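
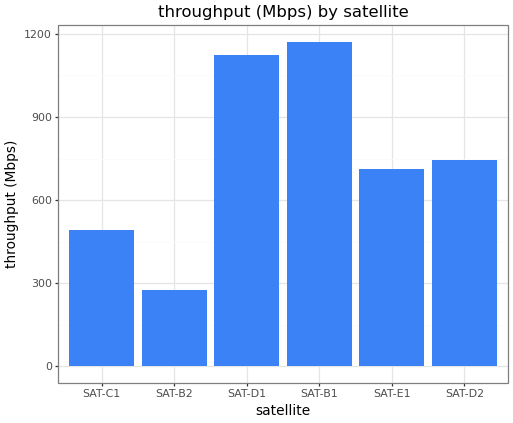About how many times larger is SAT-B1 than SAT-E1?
≈ 1.71×

SAT-B1 ≈ 1200, SAT-E1 ≈ 700; 1200/700 ≈ 1.71.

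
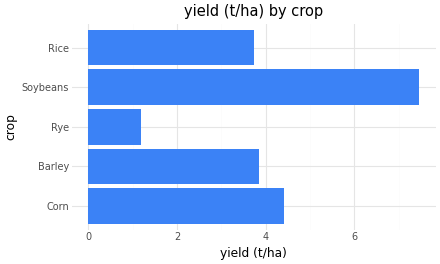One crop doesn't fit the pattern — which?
Soybeans

Soybeans ≈ 7; the rest sit between ≈ 1 and ≈ 4.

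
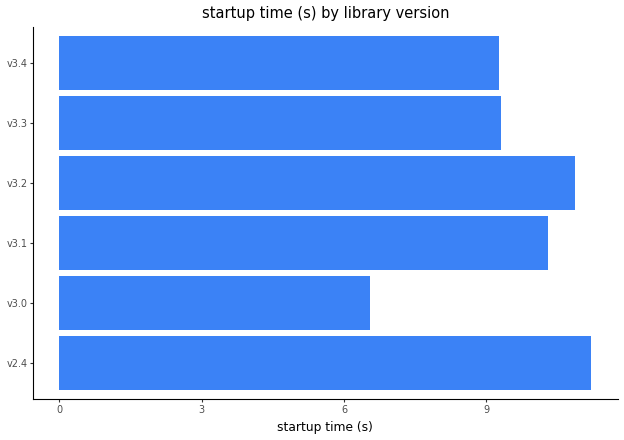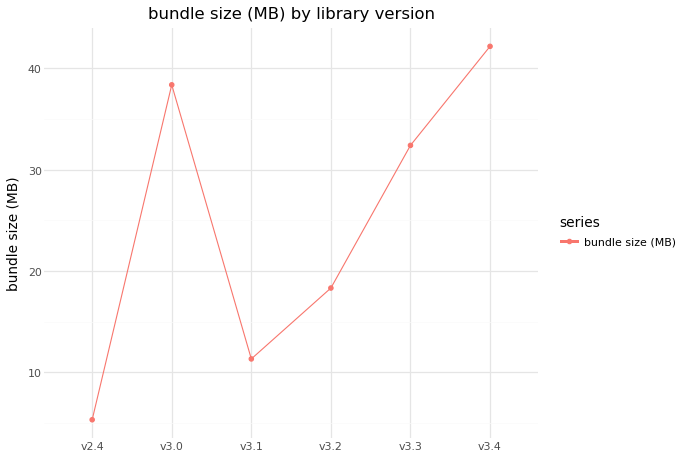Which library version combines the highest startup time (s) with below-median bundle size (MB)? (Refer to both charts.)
v2.4

Chart 2 median bundle size (MB) ≈ 25; below-median library versions: v2.4, v3.1, v3.2. Among those, v2.4 has the highest startup time (s) (≈ 12).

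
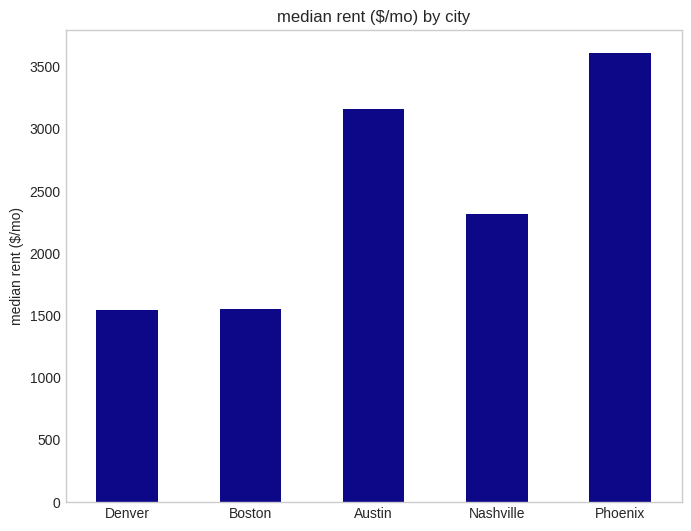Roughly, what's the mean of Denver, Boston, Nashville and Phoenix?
(1500 + 1500 + 2500 + 3500) / 4 ≈ 2250.

≈ 2250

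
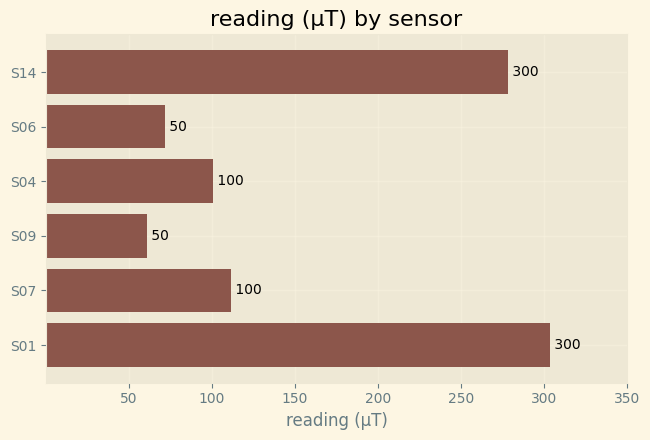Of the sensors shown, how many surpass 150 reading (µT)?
2

Above 150: S14, S01.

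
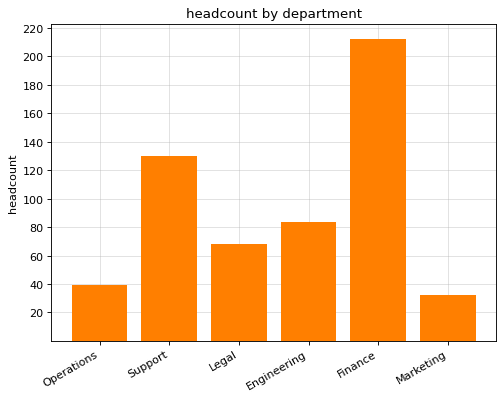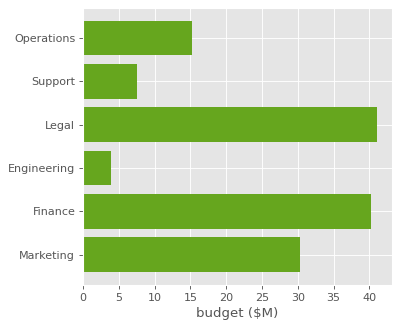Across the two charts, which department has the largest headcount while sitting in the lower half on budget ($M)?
Chart 2 median budget ($M) ≈ 25; below-median departments: Operations, Support, Engineering. Among those, Support has the highest headcount (≈ 120).

Support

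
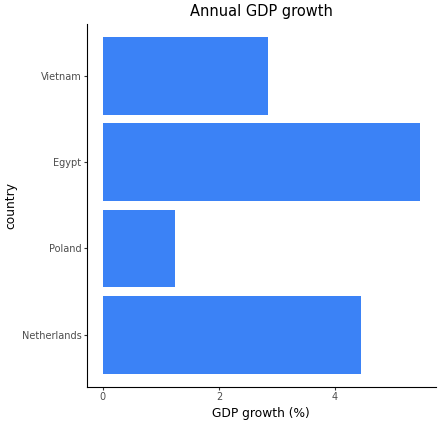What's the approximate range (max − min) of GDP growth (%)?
Max Egypt ≈ 5.5, min Poland ≈ 1.0; range ≈ 4.5.

≈ 4.5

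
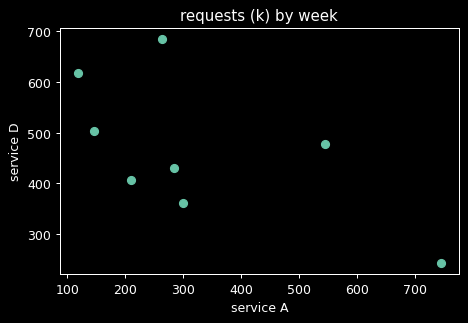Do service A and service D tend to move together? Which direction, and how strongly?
negative, moderate

Points are negatively correlated; moderate (|r| ≈ 0.6).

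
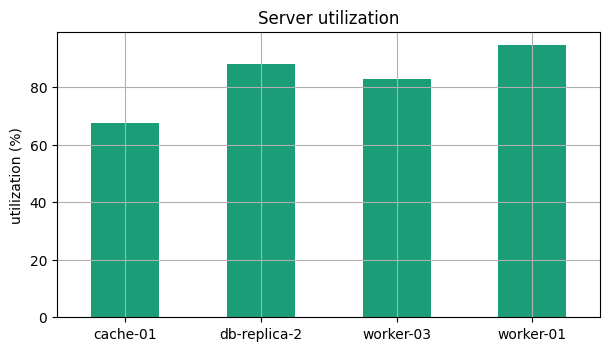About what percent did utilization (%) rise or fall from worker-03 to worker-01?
≈ +12.5%

worker-03 ≈ 80, worker-01 ≈ 90; (90 − 80) / 80 ≈ +12.5%.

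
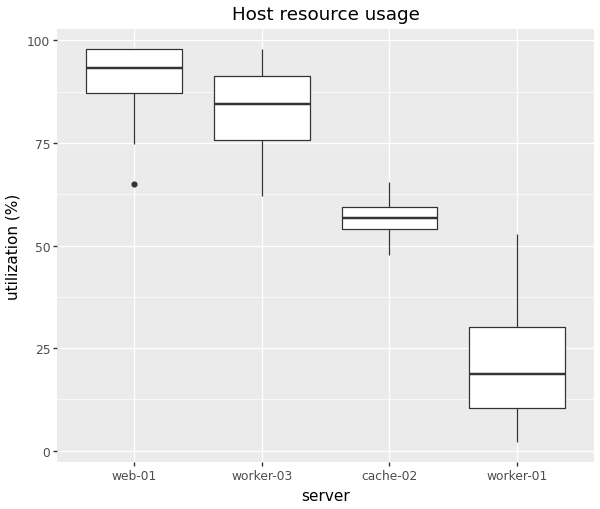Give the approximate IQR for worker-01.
Q3 ≈ 30, Q1 ≈ 10; IQR ≈ 20.

≈ 20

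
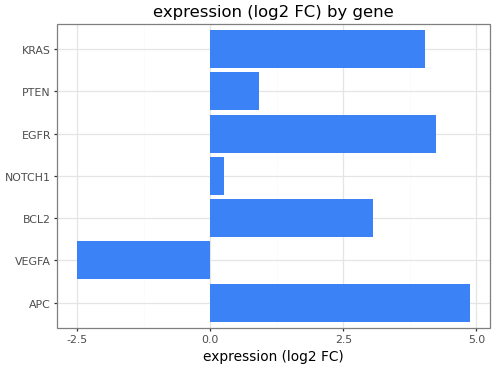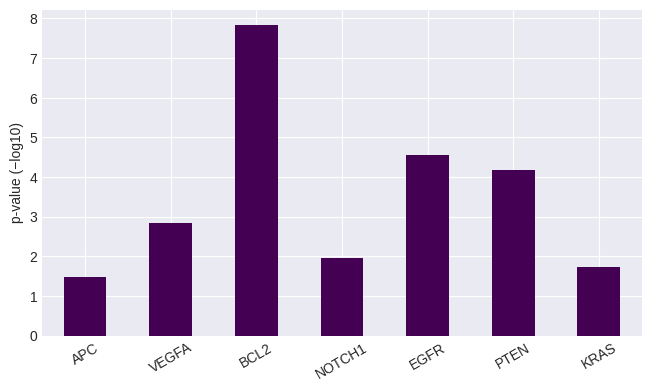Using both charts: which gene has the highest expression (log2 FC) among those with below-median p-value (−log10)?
Chart 2 median p-value (−log10) ≈ 3; below-median genes: APC, NOTCH1, KRAS. Among those, APC has the highest expression (log2 FC) (≈ 5).

APC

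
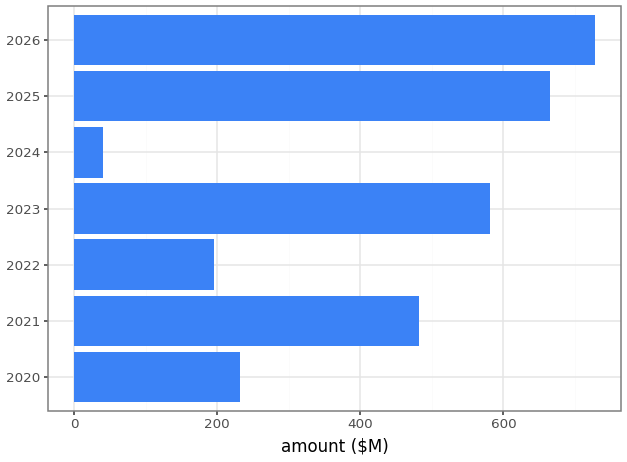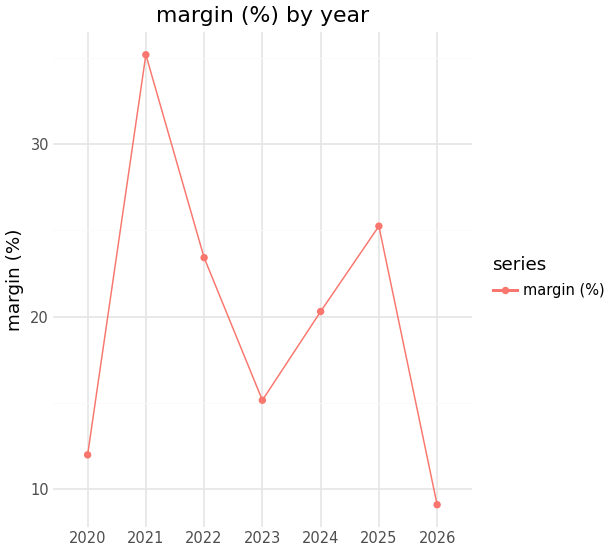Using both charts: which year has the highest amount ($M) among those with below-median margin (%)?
Chart 2 median margin (%) ≈ 20; below-median years: 2020, 2023, 2026. Among those, 2026 has the highest amount ($M) (≈ 700).

2026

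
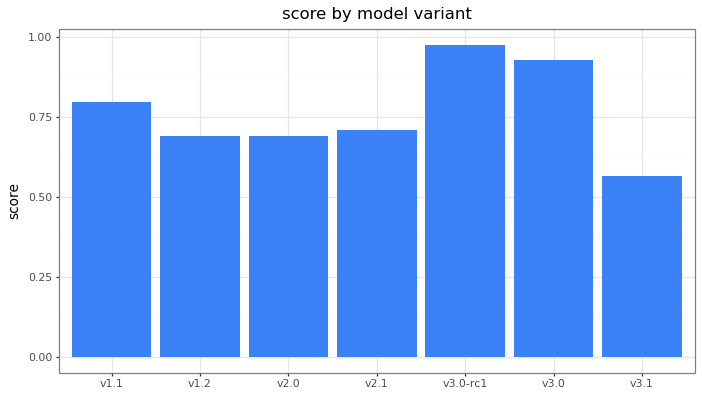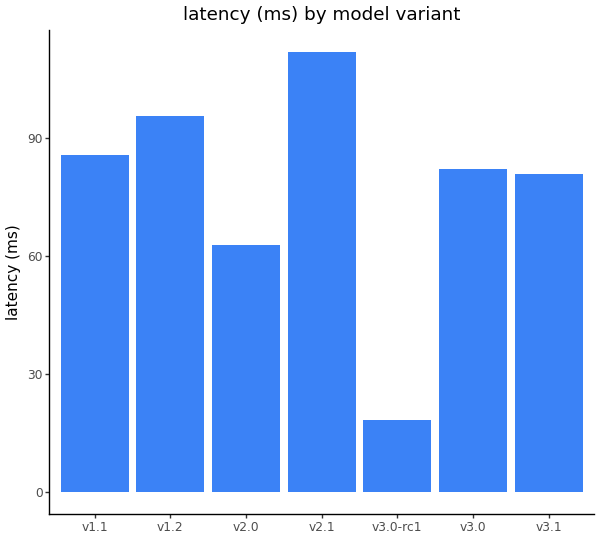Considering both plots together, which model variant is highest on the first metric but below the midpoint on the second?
Chart 2 median latency (ms) ≈ 80; below-median model variants: v2.0, v3.0-rc1, v3.1. Among those, v3.0-rc1 has the highest score (≈ 1).

v3.0-rc1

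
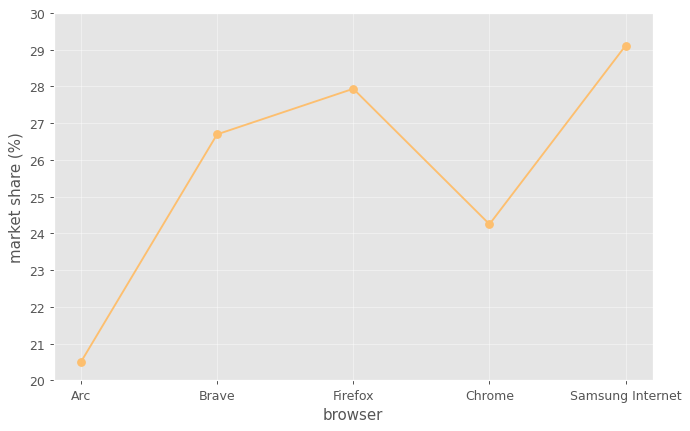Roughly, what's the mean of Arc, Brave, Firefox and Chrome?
≈ 25

(20 + 27 + 28 + 24) / 4 ≈ 25.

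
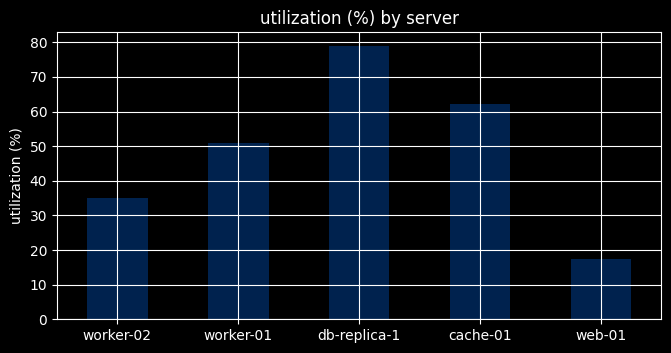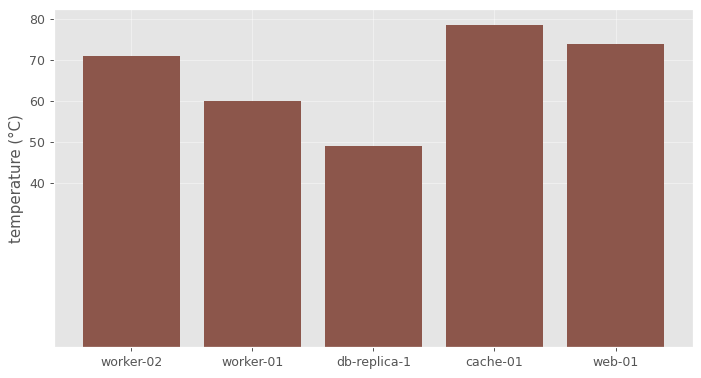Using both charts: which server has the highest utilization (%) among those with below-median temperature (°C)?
Chart 2 median temperature (°C) ≈ 70; below-median servers: worker-01, db-replica-1. Among those, db-replica-1 has the highest utilization (%) (≈ 80).

db-replica-1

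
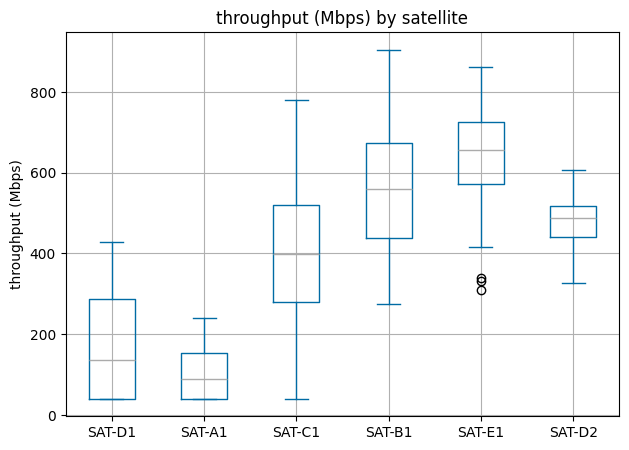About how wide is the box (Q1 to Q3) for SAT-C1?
Q3 ≈ 500, Q1 ≈ 300; IQR ≈ 200.

≈ 200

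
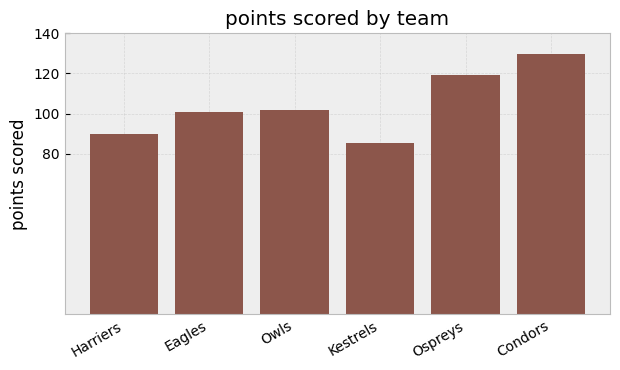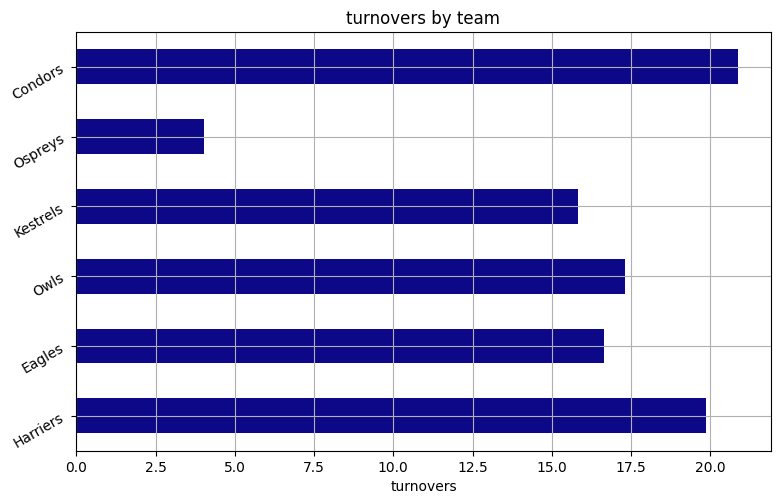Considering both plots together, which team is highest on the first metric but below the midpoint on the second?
Chart 2 median turnovers ≈ 16; below-median teams: Eagles, Kestrels, Ospreys. Among those, Ospreys has the highest points scored (≈ 120).

Ospreys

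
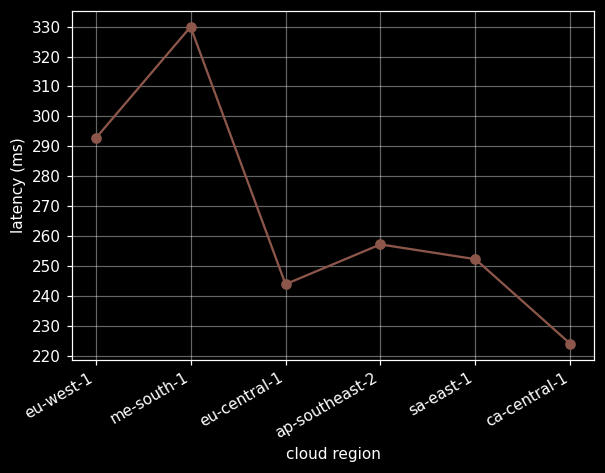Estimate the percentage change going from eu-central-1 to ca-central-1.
eu-central-1 ≈ 240, ca-central-1 ≈ 220; (220 − 240) / 240 ≈ -8.3%.

≈ -8.3%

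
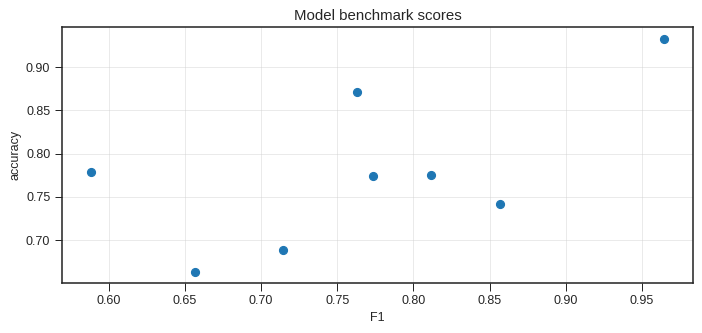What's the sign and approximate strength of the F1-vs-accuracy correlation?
Points are positively correlated; moderate (|r| ≈ 0.6).

positive, moderate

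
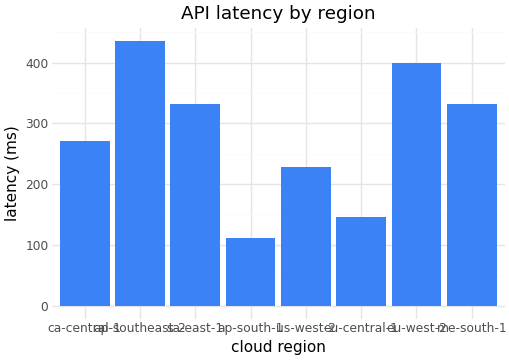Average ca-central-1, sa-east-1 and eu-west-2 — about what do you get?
≈ 333

(250 + 350 + 400) / 3 ≈ 333.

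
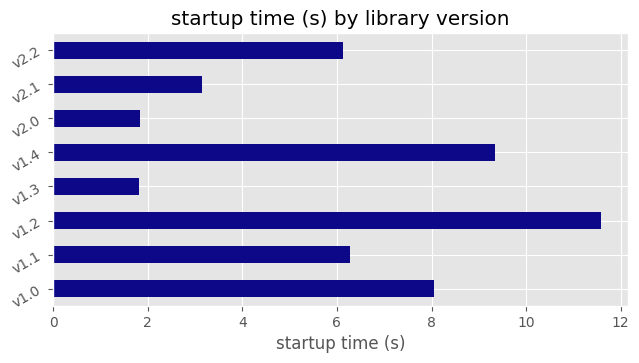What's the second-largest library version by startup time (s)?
v1.4

Top 3: v1.2 ≈ 12, v1.4 ≈ 9, v1.0 ≈ 8.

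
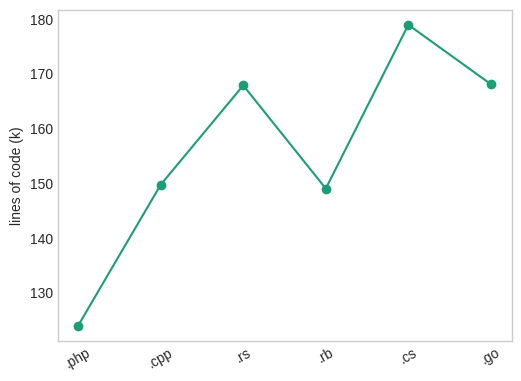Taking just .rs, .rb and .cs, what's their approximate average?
≈ 167

(170 + 150 + 180) / 3 ≈ 167.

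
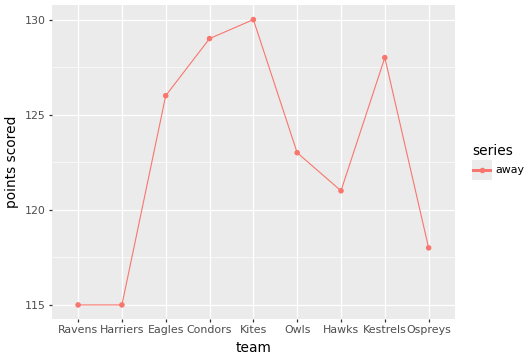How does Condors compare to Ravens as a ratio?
Condors ≈ 128, Ravens ≈ 116; 128/116 ≈ 1.1.

≈ 1.1×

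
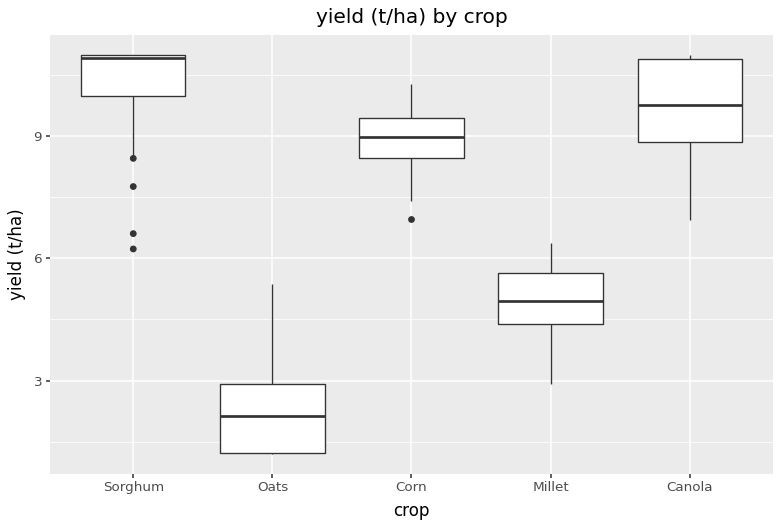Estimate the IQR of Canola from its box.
≈ 2

Q3 ≈ 11, Q1 ≈ 9; IQR ≈ 2.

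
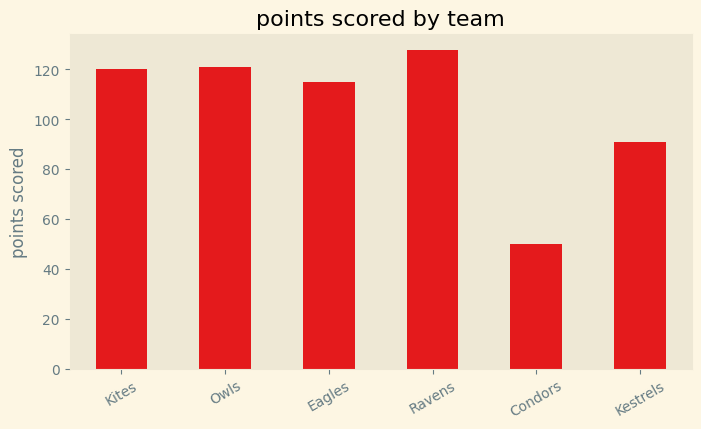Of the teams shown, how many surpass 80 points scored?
Above 80: Kites, Owls, Eagles, Ravens, Kestrels.

5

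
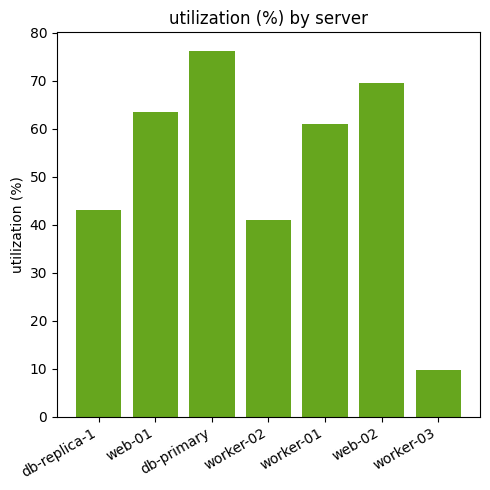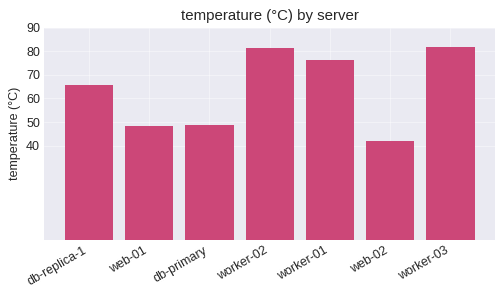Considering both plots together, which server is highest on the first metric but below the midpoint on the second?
Chart 2 median temperature (°C) ≈ 70; below-median servers: web-01, db-primary, web-02. Among those, db-primary has the highest utilization (%) (≈ 80).

db-primary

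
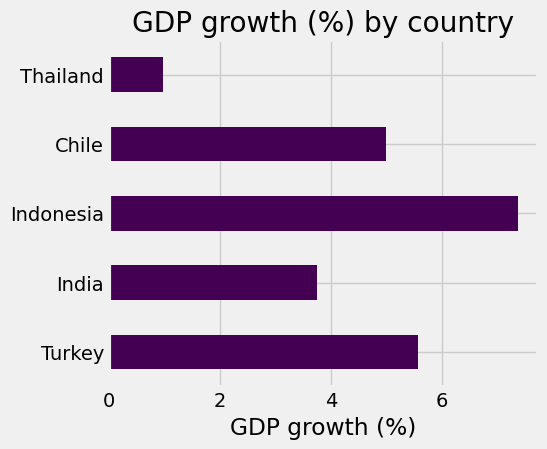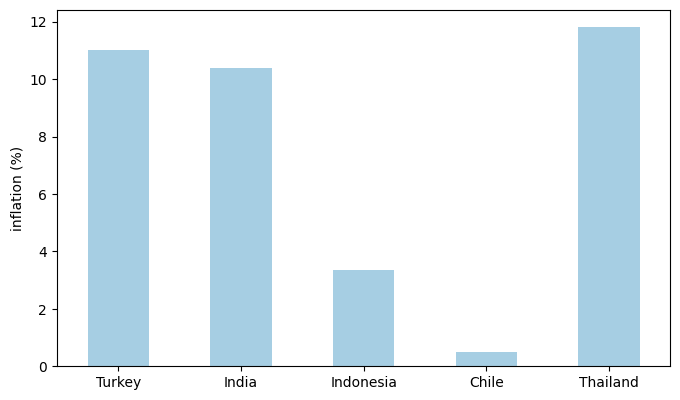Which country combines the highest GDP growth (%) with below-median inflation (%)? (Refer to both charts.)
Indonesia

Chart 2 median inflation (%) ≈ 10; below-median countries: Indonesia, Chile. Among those, Indonesia has the highest GDP growth (%) (≈ 7).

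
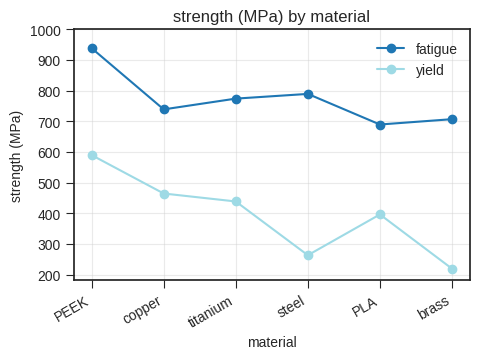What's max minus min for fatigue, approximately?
≈ 200

Max PEEK ≈ 900, min PLA ≈ 700; range ≈ 200.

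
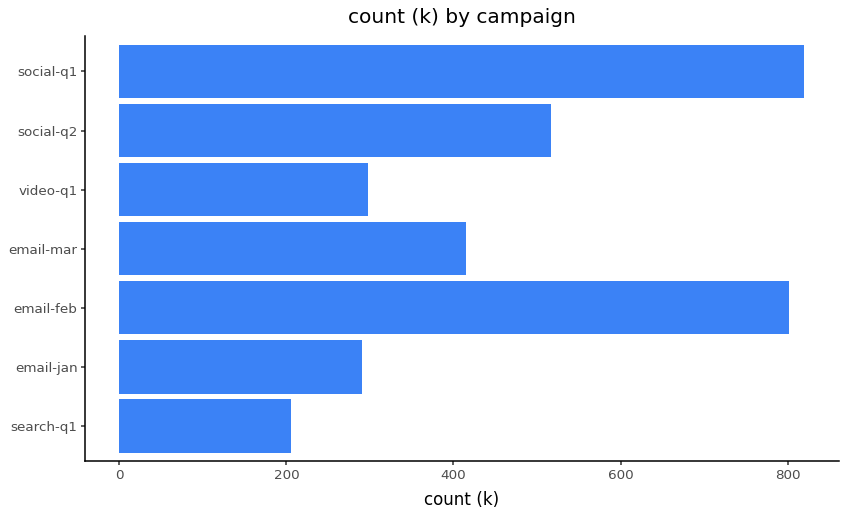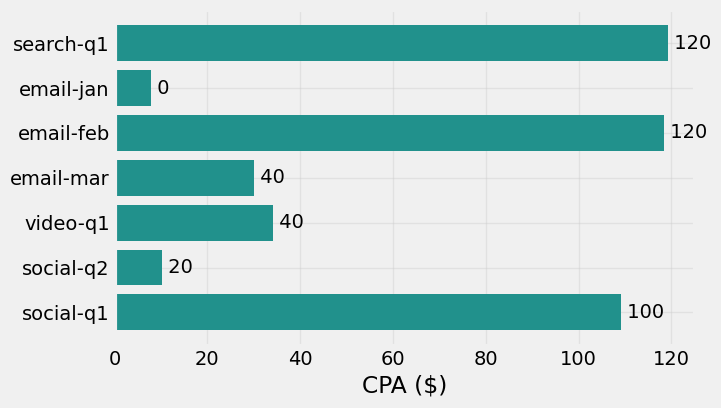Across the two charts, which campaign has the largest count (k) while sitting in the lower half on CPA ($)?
social-q2

Chart 2 median CPA ($) ≈ 40; below-median campaigns: email-jan, email-mar, social-q2. Among those, social-q2 has the highest count (k) (≈ 500).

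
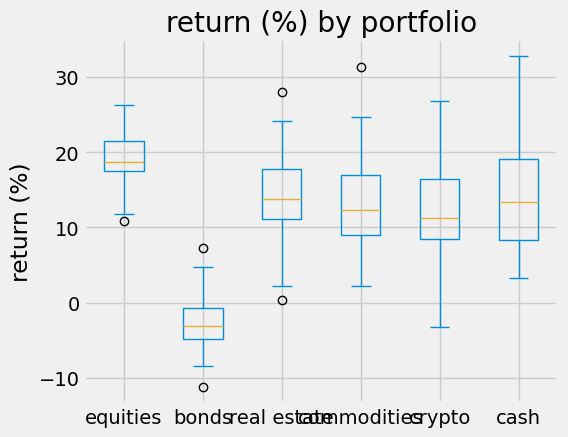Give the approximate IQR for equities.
Q3 ≈ 22, Q1 ≈ 18; IQR ≈ 4.

≈ 4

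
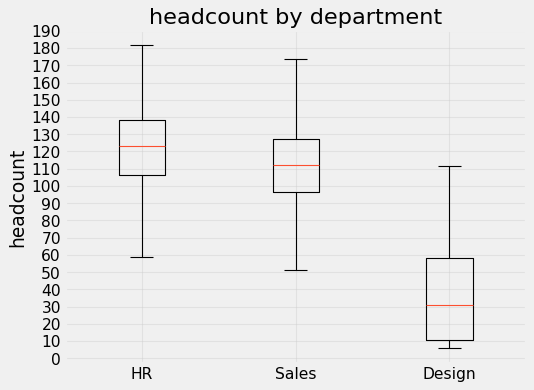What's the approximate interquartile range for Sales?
Q3 ≈ 130, Q1 ≈ 100; IQR ≈ 30.

≈ 30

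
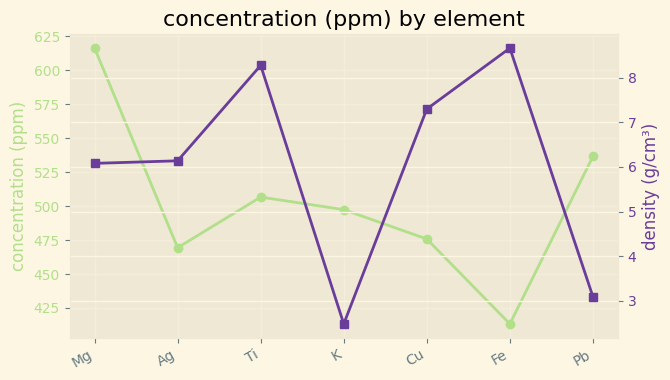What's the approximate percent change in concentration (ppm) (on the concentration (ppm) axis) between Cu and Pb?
≈ +12.5%

Cu ≈ 480, Pb ≈ 540; (540 − 480) / 480 ≈ +12.5%.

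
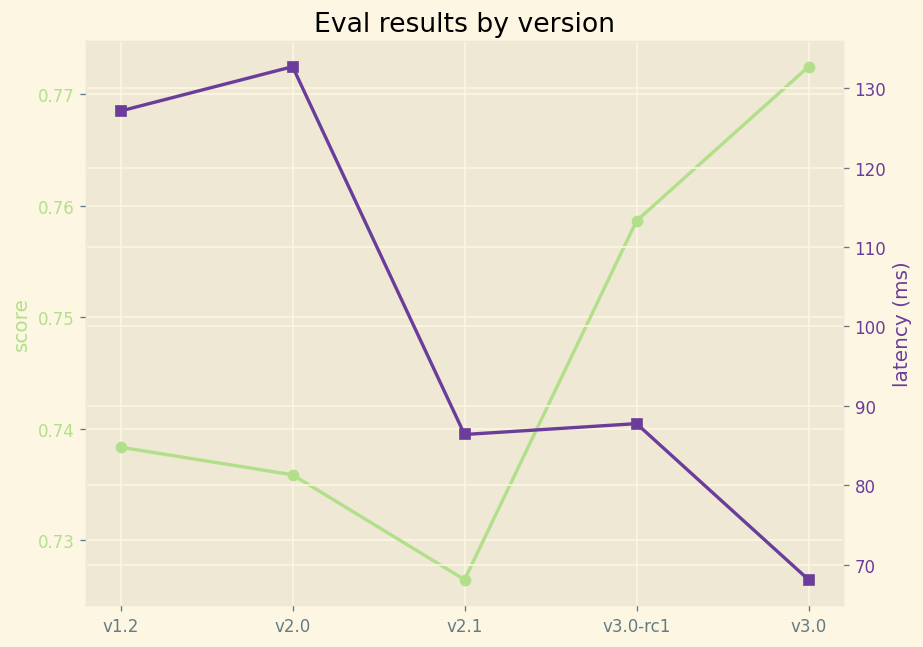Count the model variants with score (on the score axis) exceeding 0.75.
2

Above 0.75: v3.0-rc1, v3.0.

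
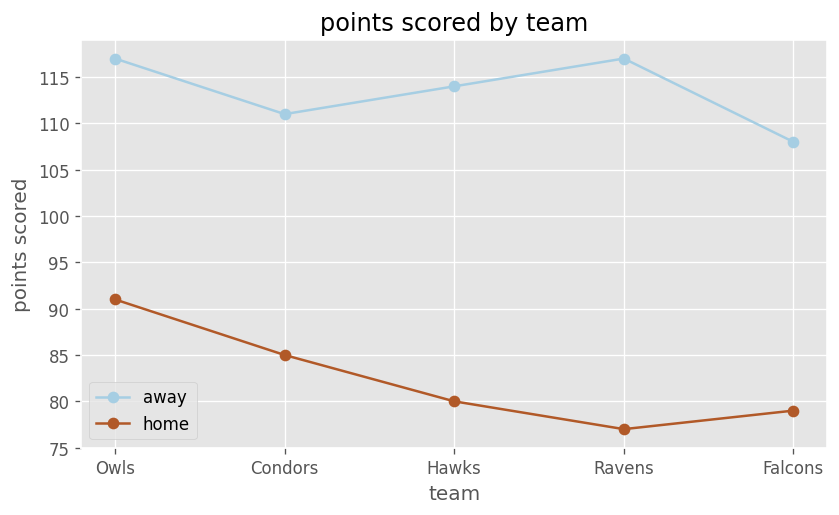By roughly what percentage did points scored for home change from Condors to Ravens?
Condors ≈ 85, Ravens ≈ 75; (75 − 85) / 85 ≈ -11.8%.

≈ -11.8%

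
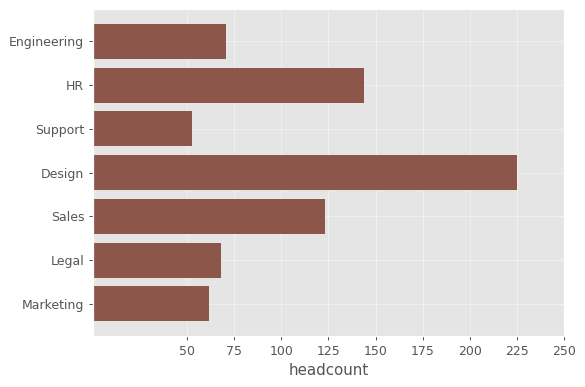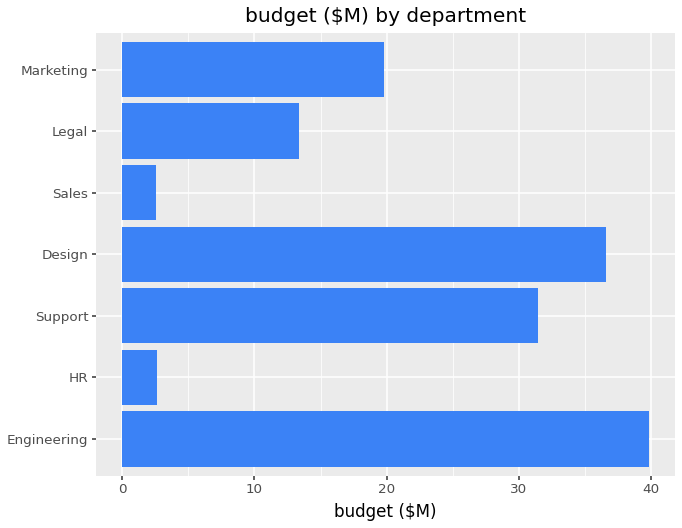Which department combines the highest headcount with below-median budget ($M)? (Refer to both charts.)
Chart 2 median budget ($M) ≈ 20; below-median departments: HR, Sales, Legal. Among those, HR has the highest headcount (≈ 150).

HR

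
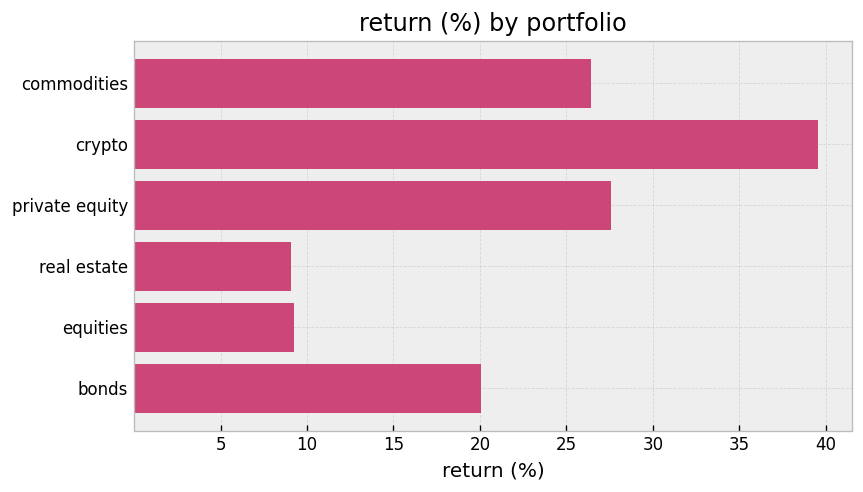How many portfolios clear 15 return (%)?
4

Above 15: commodities, crypto, private equity, bonds.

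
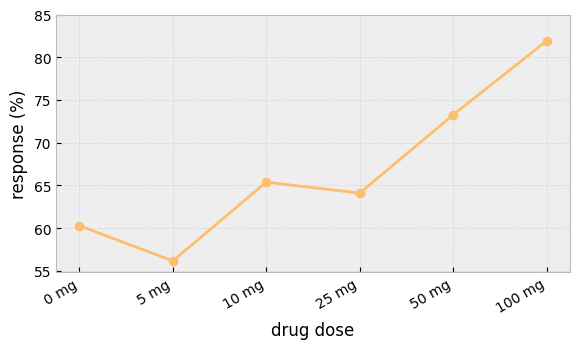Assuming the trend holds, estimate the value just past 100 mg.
≈ 87.5

Last three: 65, 75, 80 → slope ≈ 7.5/step → next ≈ 87.5.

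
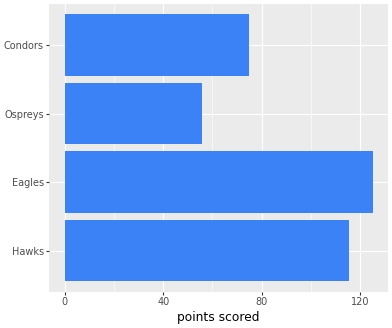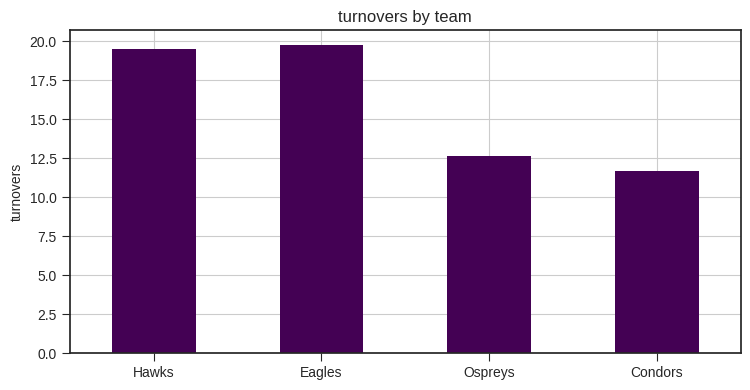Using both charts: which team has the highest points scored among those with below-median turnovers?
Condors

Chart 2 median turnovers ≈ 16; below-median teams: Ospreys, Condors. Among those, Condors has the highest points scored (≈ 80).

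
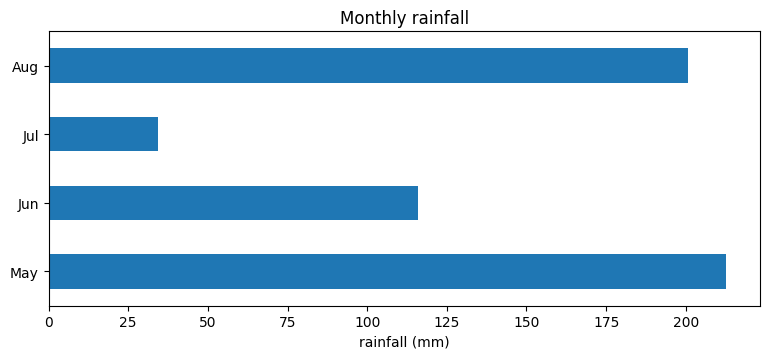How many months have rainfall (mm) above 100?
3

Above 100: May, Jun, Aug.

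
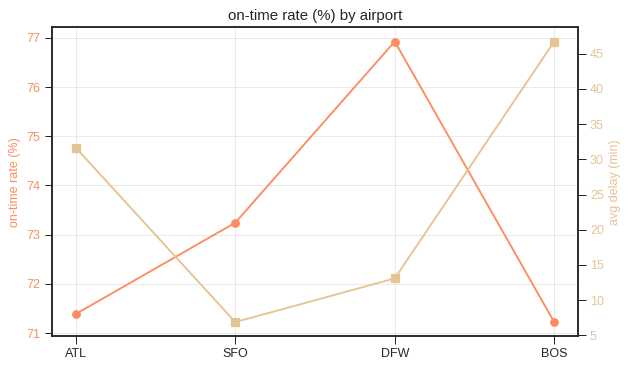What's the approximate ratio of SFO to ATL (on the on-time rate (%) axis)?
SFO ≈ 73.0, ATL ≈ 71.5; 73.0/71.5 ≈ 1.02.

≈ 1.02×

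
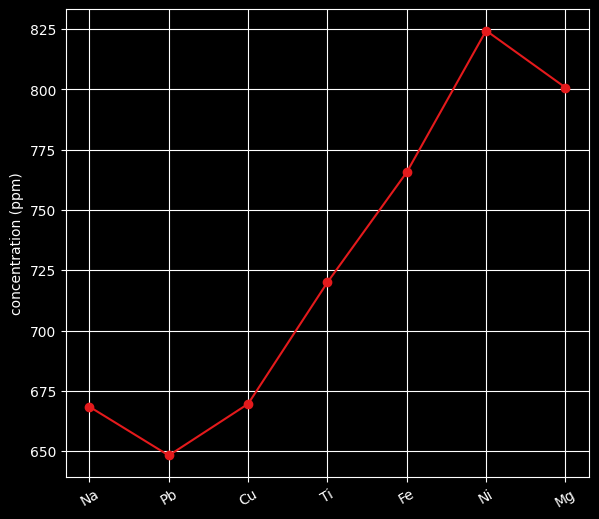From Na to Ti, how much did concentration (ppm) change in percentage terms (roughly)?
≈ +9.1%

Na ≈ 660, Ti ≈ 720; (720 − 660) / 660 ≈ +9.1%.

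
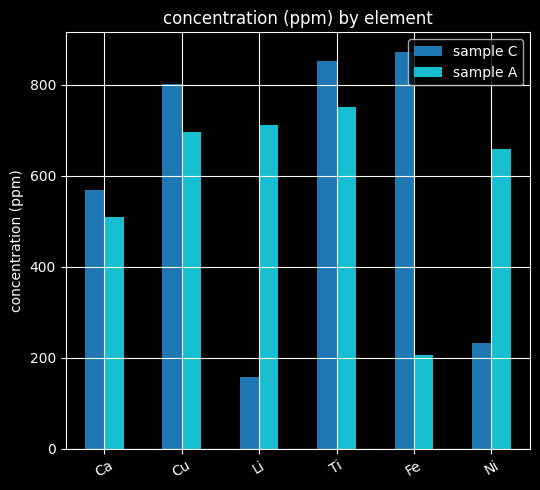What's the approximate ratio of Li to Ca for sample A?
Li ≈ 700, Ca ≈ 500; 700/500 ≈ 1.4.

≈ 1.4×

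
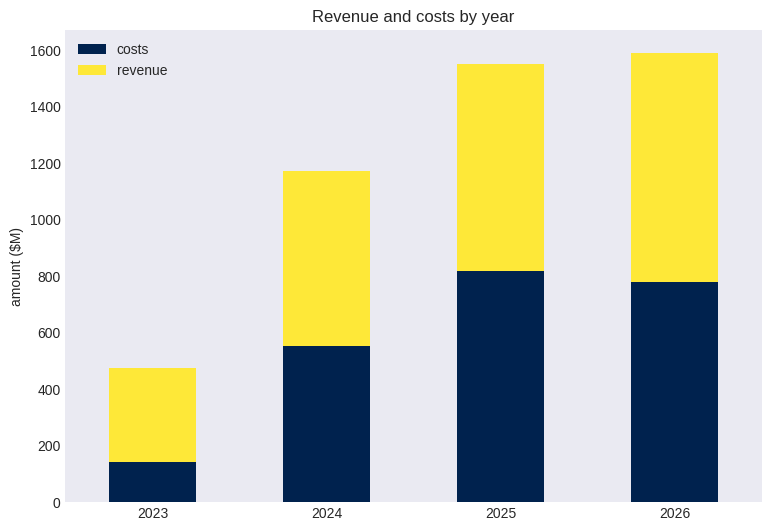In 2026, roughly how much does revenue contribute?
≈ 800

revenue top ≈ 1600, bottom ≈ 800; segment ≈ 800.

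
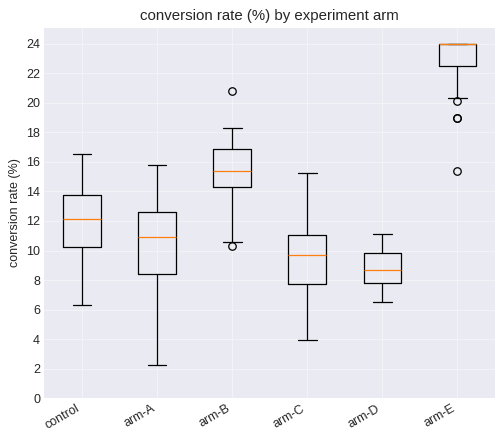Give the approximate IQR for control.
Q3 ≈ 14, Q1 ≈ 10; IQR ≈ 4.

≈ 4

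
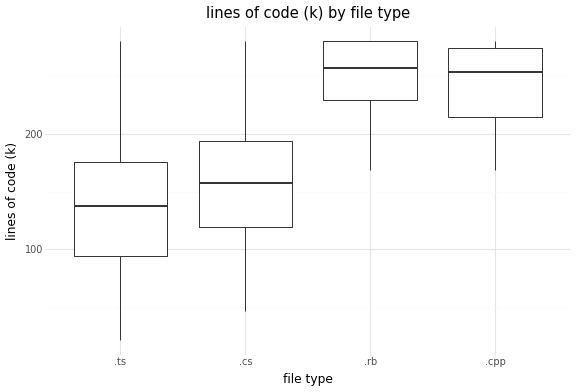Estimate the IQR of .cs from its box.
Q3 ≈ 190, Q1 ≈ 120; IQR ≈ 70.

≈ 70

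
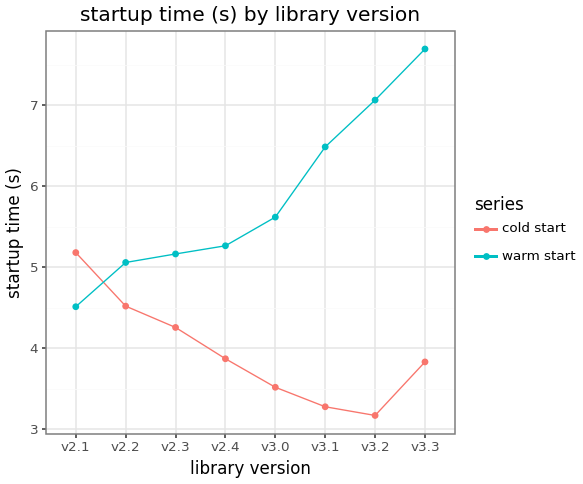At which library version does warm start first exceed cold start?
v2.1: warm start ≈ 4.5 vs cold start ≈ 5.0 (not yet); v2.2: warm start ≈ 5.0 vs cold start ≈ 4.5 (first crossover).

v2.2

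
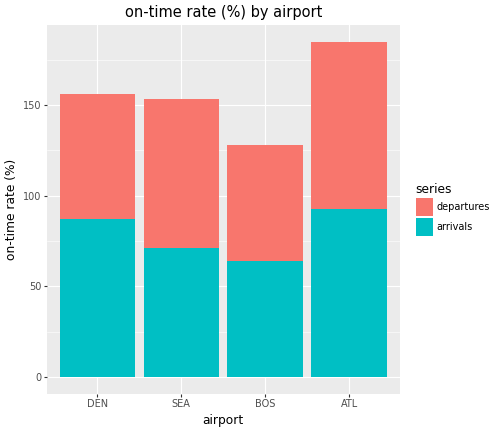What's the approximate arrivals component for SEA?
≈ 80

arrivals top ≈ 80, bottom ≈ 0; segment ≈ 80.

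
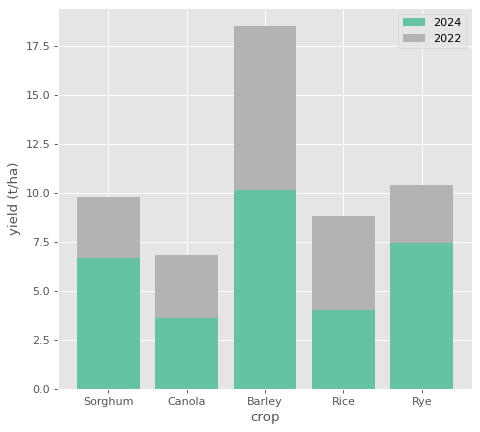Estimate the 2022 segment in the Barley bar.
≈ 8

2022 top ≈ 18, bottom ≈ 10; segment ≈ 8.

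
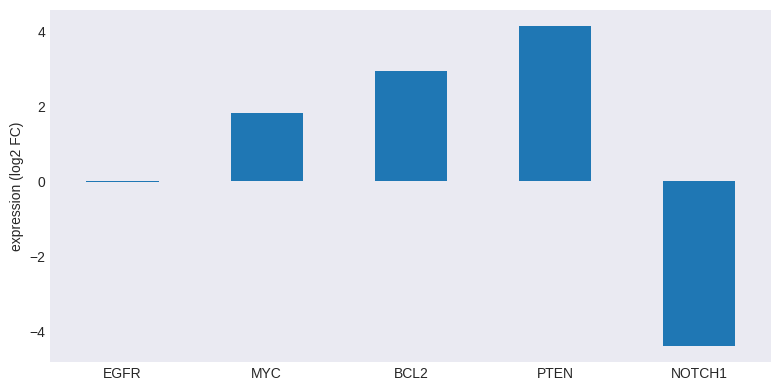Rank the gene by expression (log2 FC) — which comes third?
Top 4: PTEN ≈ 4, BCL2 ≈ 3, MYC ≈ 2, EGFR ≈ 0.

MYC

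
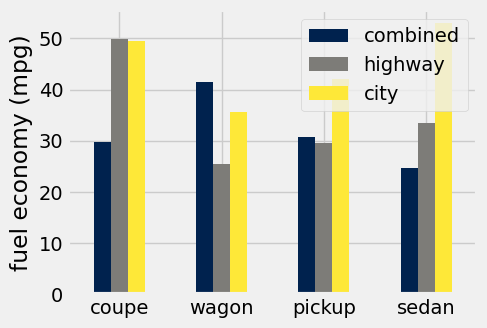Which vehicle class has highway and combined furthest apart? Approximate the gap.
coupe: highway ≈ 50, combined ≈ 30 → gap ≈ 20. Next-largest (wagon) is only ≈ 15.

coupe, ≈ 20 mpg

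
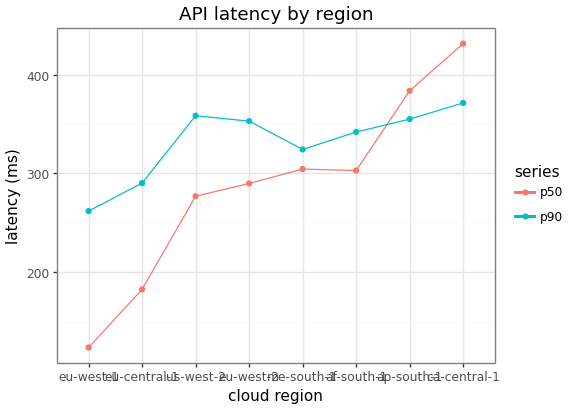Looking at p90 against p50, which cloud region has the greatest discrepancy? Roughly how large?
eu-west-1: p90 ≈ 250, p50 ≈ 100 → gap ≈ 150. Next-largest (eu-central-1) is only ≈ 100.

eu-west-1, ≈ 150 ms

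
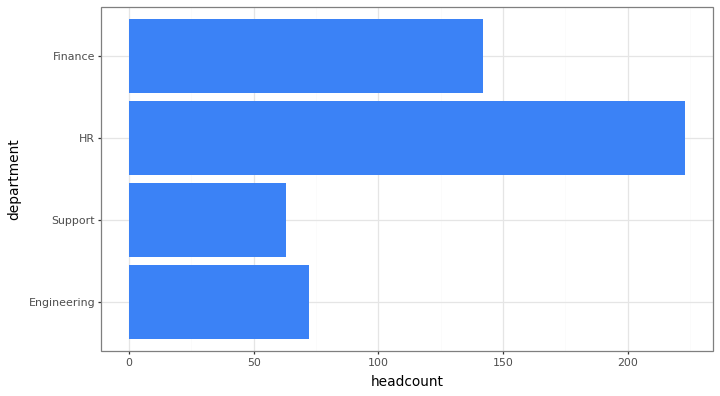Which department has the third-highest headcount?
Top 4: HR ≈ 220, Finance ≈ 140, Engineering ≈ 80, Support ≈ 60.

Engineering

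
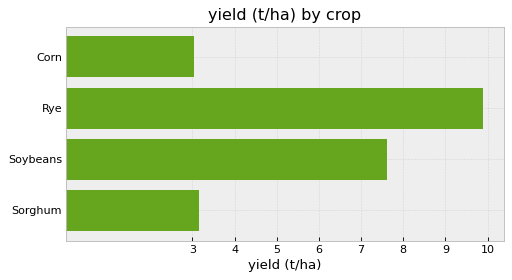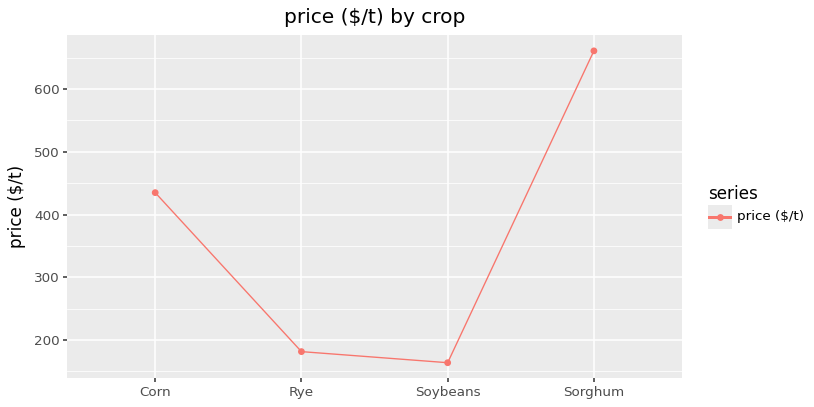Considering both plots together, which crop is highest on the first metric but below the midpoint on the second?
Rye

Chart 2 median price ($/t) ≈ 300; below-median crops: Rye, Soybeans. Among those, Rye has the highest yield (t/ha) (≈ 10).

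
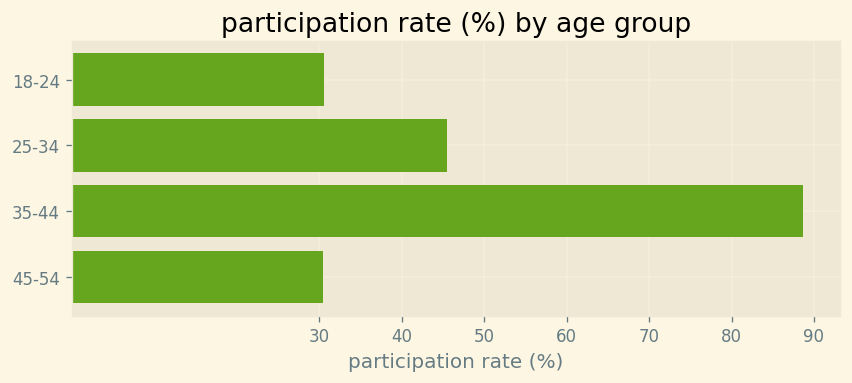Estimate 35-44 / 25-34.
≈ 1.8×

35-44 ≈ 90, 25-34 ≈ 50; 90/50 ≈ 1.8.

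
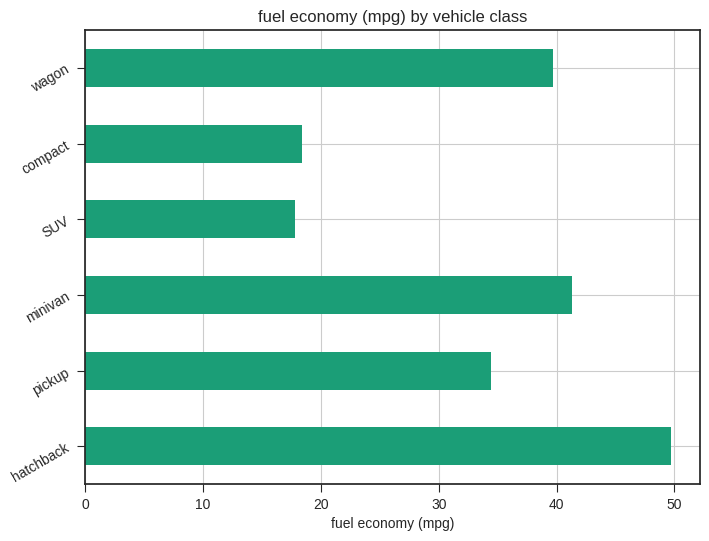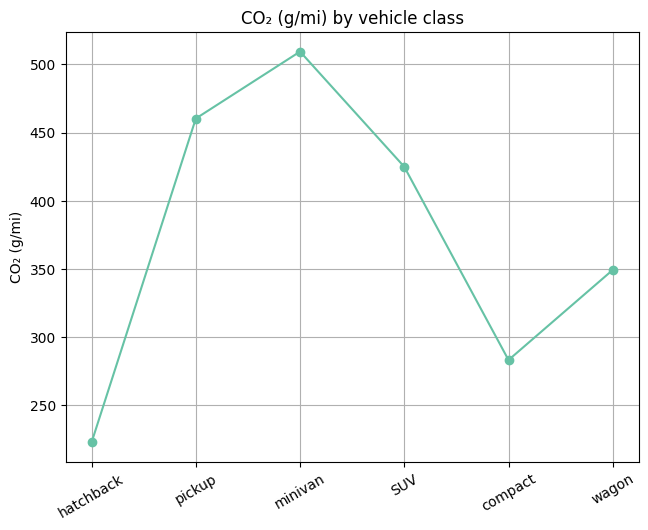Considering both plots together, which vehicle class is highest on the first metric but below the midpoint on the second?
hatchback

Chart 2 median CO₂ (g/mi) ≈ 400; below-median vehicle classes: hatchback, compact, wagon. Among those, hatchback has the highest fuel economy (mpg) (≈ 50).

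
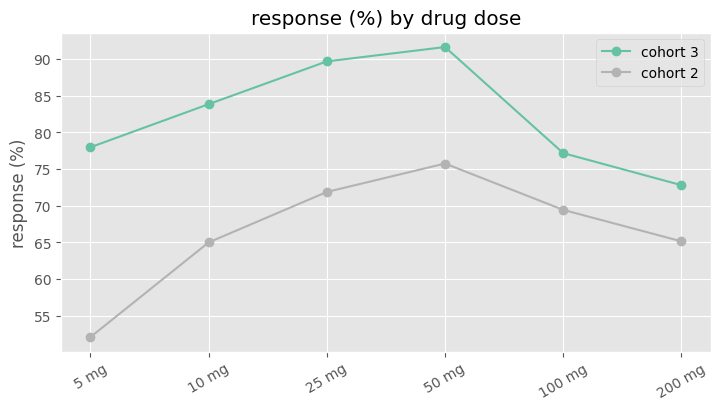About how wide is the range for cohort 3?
Max 50 mg ≈ 90, min 200 mg ≈ 75; range ≈ 15.

≈ 15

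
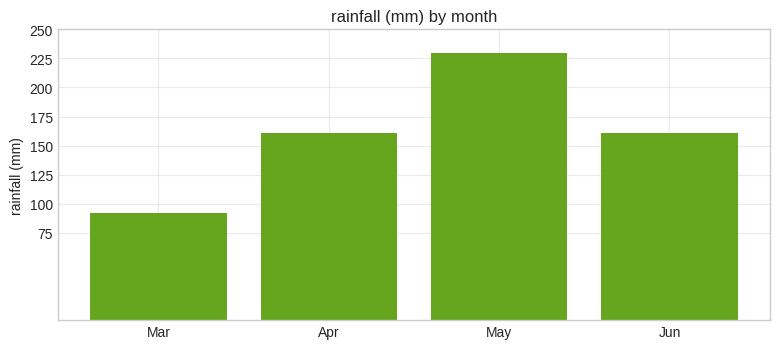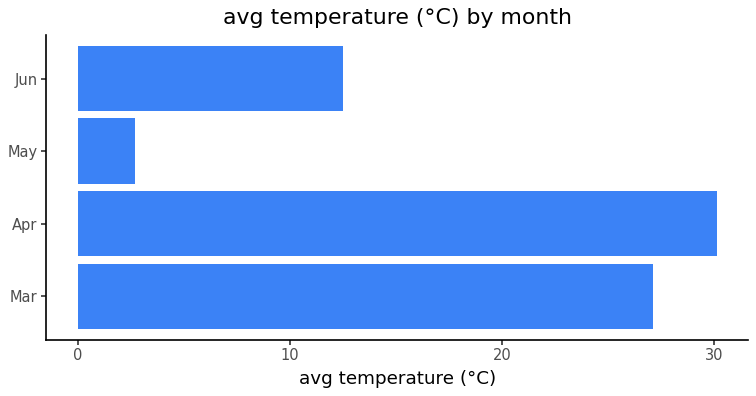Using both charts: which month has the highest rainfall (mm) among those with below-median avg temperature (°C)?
May

Chart 2 median avg temperature (°C) ≈ 20; below-median months: May, Jun. Among those, May has the highest rainfall (mm) (≈ 225).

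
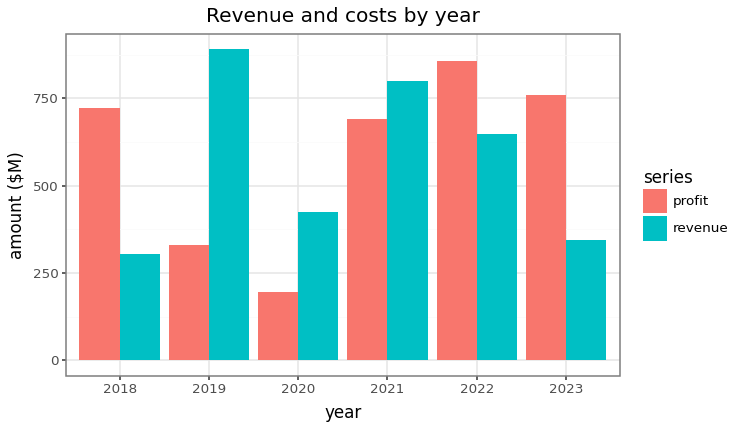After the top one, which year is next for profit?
2023

Top 3 for profit: 2022 ≈ 900, 2023 ≈ 800, 2018 ≈ 700.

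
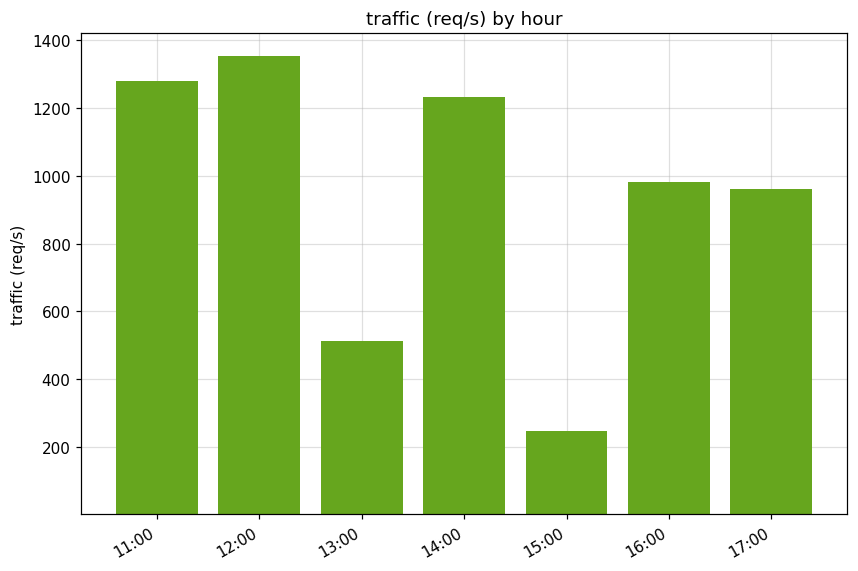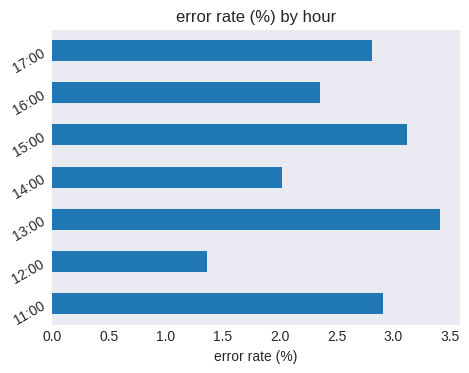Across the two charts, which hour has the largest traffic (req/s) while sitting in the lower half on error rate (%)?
Chart 2 median error rate (%) ≈ 3; below-median hours: 12:00, 14:00, 16:00. Among those, 12:00 has the highest traffic (req/s) (≈ 1400).

12:00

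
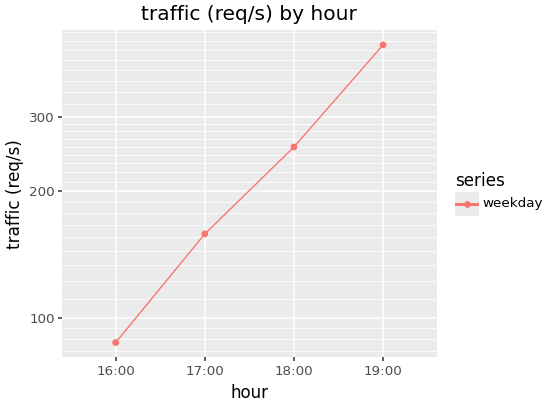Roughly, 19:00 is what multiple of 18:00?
19:00 ≈ 450, 18:00 ≈ 250; 450/250 ≈ 1.8.

≈ 1.8×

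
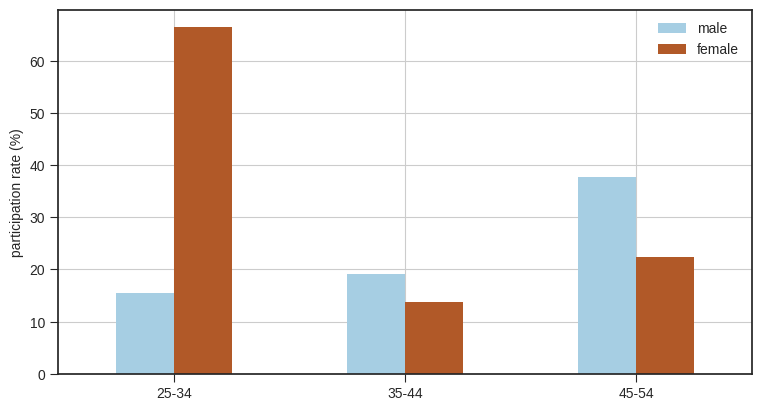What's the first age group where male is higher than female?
25-34: male ≈ 20 vs female ≈ 70 (not yet); 35-44: male ≈ 20 vs female ≈ 10 (first crossover).

35-44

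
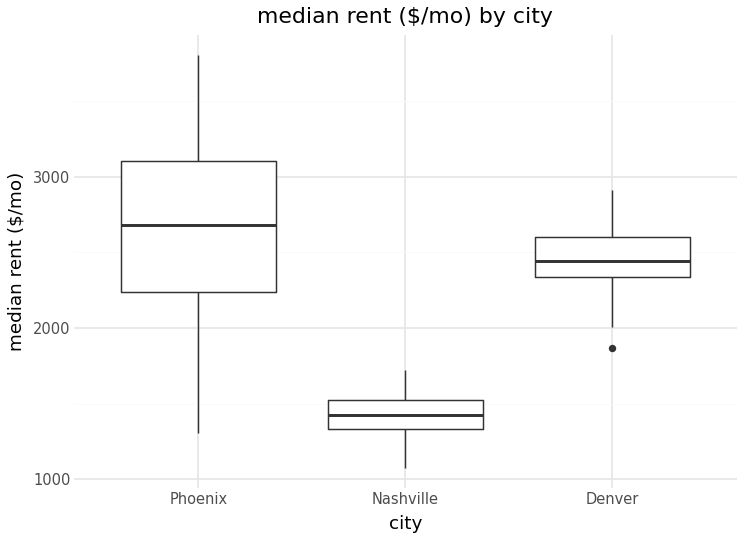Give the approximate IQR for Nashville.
≈ 200

Q3 ≈ 1600, Q1 ≈ 1400; IQR ≈ 200.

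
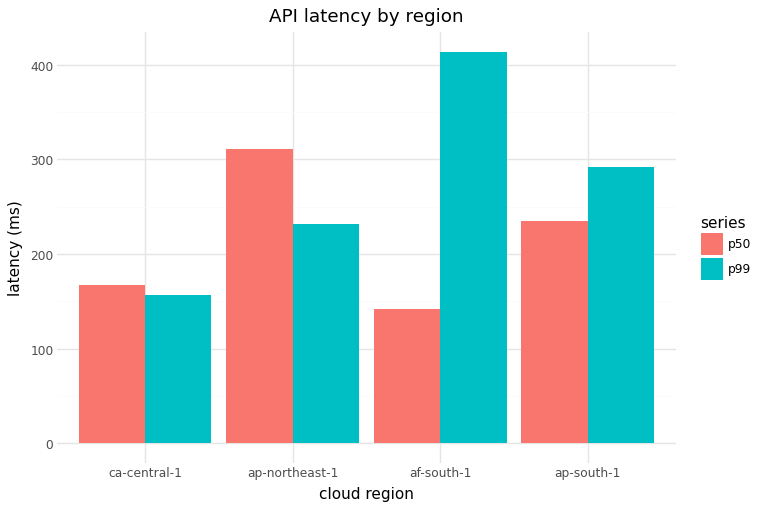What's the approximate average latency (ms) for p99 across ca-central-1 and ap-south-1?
≈ 225

(150 + 300) / 2 ≈ 225.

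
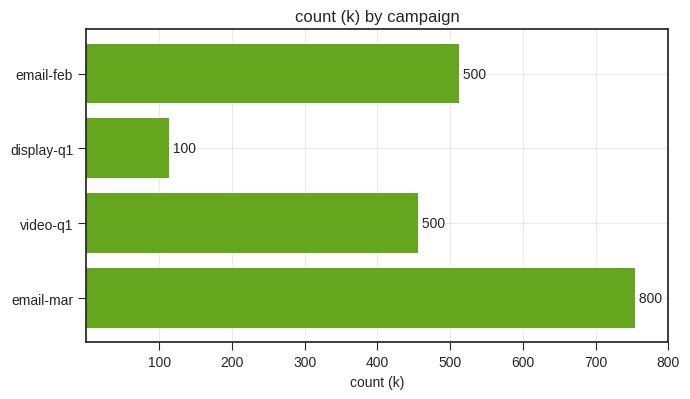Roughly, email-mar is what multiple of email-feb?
email-mar ≈ 800, email-feb ≈ 500; 800/500 ≈ 1.6.

≈ 1.6×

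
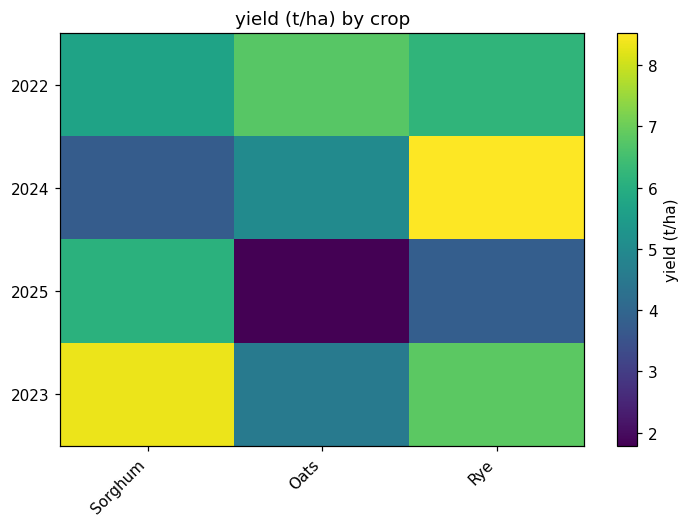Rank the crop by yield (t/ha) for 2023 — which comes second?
Top 3 for 2023: Sorghum ≈ 8, Rye ≈ 7, Oats ≈ 5.

Rye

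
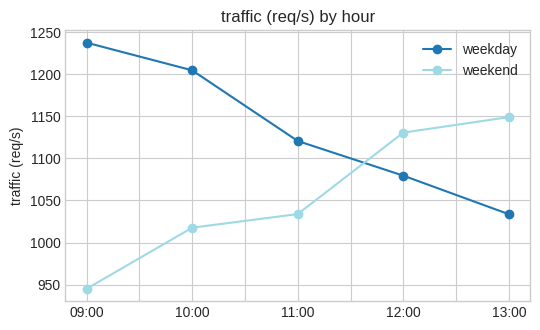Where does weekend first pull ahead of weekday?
12:00

11:00: weekend ≈ 1025 vs weekday ≈ 1125 (not yet); 12:00: weekend ≈ 1125 vs weekday ≈ 1075 (first crossover).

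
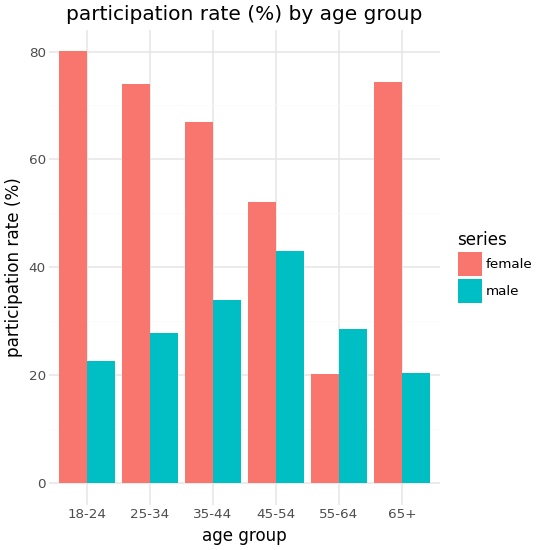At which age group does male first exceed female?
55-64

45-54: male ≈ 40 vs female ≈ 50 (not yet); 55-64: male ≈ 30 vs female ≈ 20 (first crossover).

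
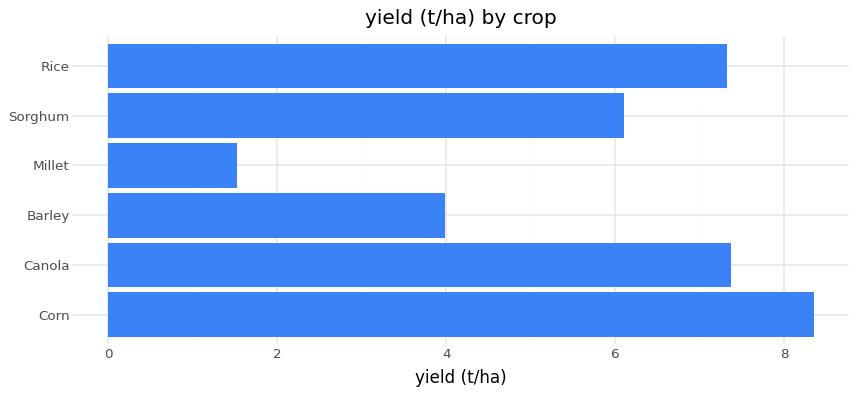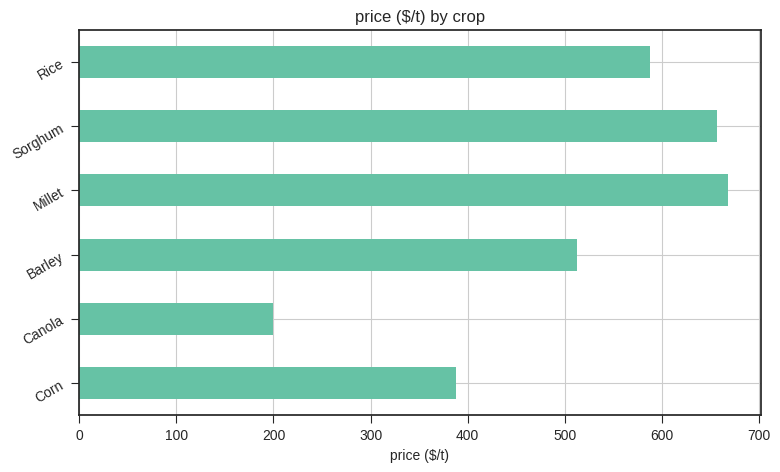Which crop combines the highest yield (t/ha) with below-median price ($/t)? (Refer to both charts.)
Chart 2 median price ($/t) ≈ 600; below-median crops: Corn, Canola, Barley. Among those, Corn has the highest yield (t/ha) (≈ 8).

Corn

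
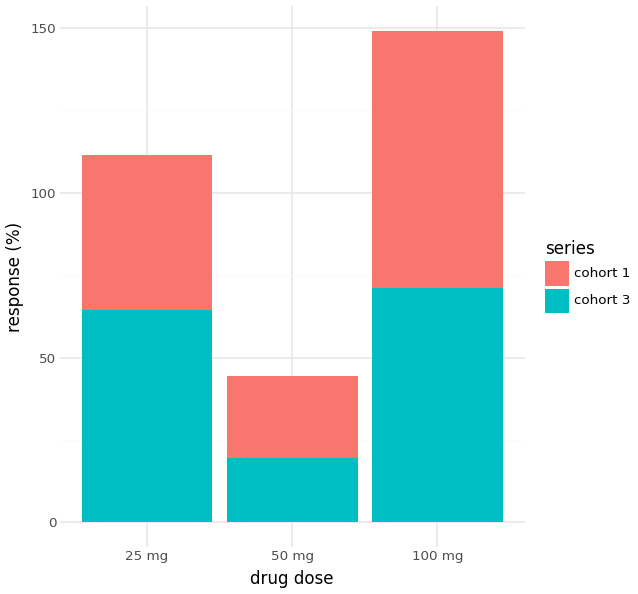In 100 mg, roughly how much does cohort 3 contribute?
cohort 3 top ≈ 80, bottom ≈ 0; segment ≈ 80.

≈ 80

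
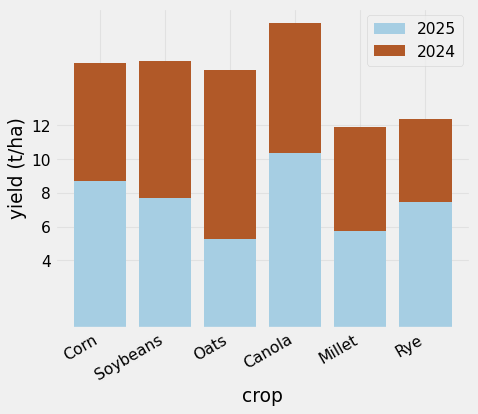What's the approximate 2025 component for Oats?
2025 top ≈ 6, bottom ≈ 0; segment ≈ 6.

≈ 6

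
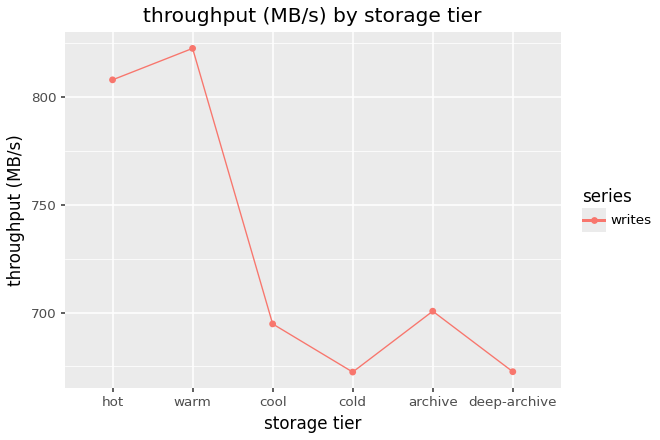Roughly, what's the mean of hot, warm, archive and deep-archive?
≈ 750

(800 + 820 + 700 + 680) / 4 ≈ 750.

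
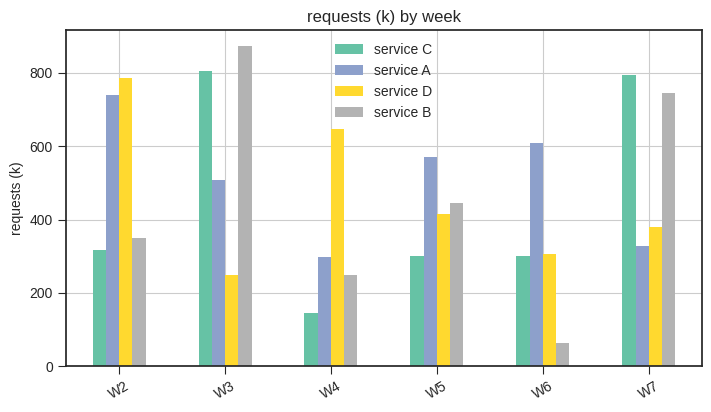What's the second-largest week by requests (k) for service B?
W7

Top 3 for service B: W3 ≈ 900, W7 ≈ 700, W5 ≈ 400.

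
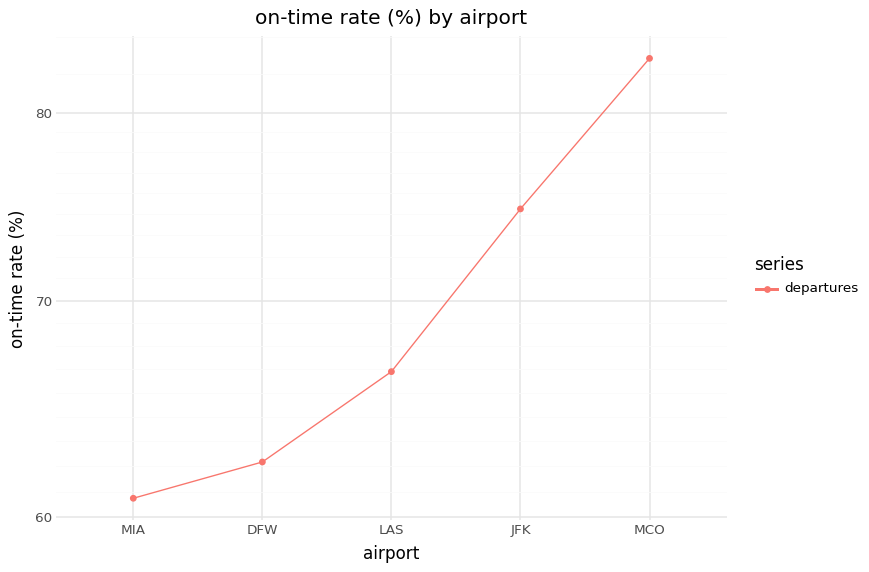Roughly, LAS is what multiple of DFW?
≈ 1.06×

LAS ≈ 66, DFW ≈ 62; 66/62 ≈ 1.06.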